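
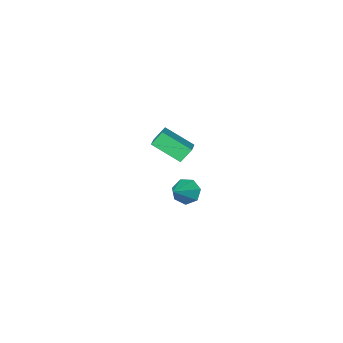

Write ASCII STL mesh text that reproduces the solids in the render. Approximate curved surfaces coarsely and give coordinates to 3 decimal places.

solid 
facet normal -0.635 -0.690 -0.347
outer loop
vertex -1.557 -3.34 -3.839
vertex -2.089 -3.196 -3.152
vertex -2.356 -2.169 -4.703
endloop
endfacet
facet normal 0.604 -0.163 -0.780
outer loop
vertex -1.671 -1.424 -4.328
vertex -1.557 -3.34 -3.839
vertex -2.356 -2.169 -4.703
endloop
endfacet
facet normal -0.635 -0.690 -0.348
outer loop
vertex -2.356 -2.169 -4.703
vertex -2.089 -3.196 -3.152
vertex -2.888 -2.025 -4.017
endloop
endfacet
facet normal -0.481 0.705 -0.521
outer loop
vertex -2.888 -2.025 -4.017
vertex -1.671 -1.424 -4.328
vertex -2.356 -2.169 -4.703
endloop
endfacet
facet normal 0.482 -0.705 0.521
outer loop
vertex -1.557 -3.34 -3.839
vertex -1.404 -2.451 -2.777
vertex -2.089 -3.196 -3.152
endloop
endfacet
facet normal 0.605 -0.163 -0.779
outer loop
vertex -0.872 -2.595 -3.463
vertex -1.557 -3.34 -3.839
vertex -1.671 -1.424 -4.328
endloop
endfacet
facet normal 0.481 -0.705 0.521
outer loop
vertex -0.872 -2.595 -3.463
vertex -1.404 -2.451 -2.777
vertex -1.557 -3.34 -3.839
endloop
endfacet
facet normal -0.605 0.163 0.780
outer loop
vertex -2.089 -3.196 -3.152
vertex -1.404 -2.451 -2.777
vertex -2.888 -2.025 -4.017
endloop
endfacet
facet normal -0.481 0.705 -0.521
outer loop
vertex -2.203 -1.28 -3.641
vertex -1.671 -1.424 -4.328
vertex -2.888 -2.025 -4.017
endloop
endfacet
facet normal -0.605 0.163 0.780
outer loop
vertex -2.888 -2.025 -4.017
vertex -1.404 -2.451 -2.777
vertex -2.203 -1.28 -3.641
endloop
endfacet
facet normal 0.635 0.690 0.347
outer loop
vertex -2.203 -1.28 -3.641
vertex -0.872 -2.595 -3.463
vertex -1.671 -1.424 -4.328
endloop
endfacet
facet normal 0.635 0.690 0.348
outer loop
vertex -1.404 -2.451 -2.777
vertex -0.872 -2.595 -3.463
vertex -2.203 -1.28 -3.641
endloop
endfacet
facet normal -0.759 -0.355 -0.545
outer loop
vertex 1.788 3.672 -2.511
vertex 1.536 3.374 -1.966
vertex 1.415 3.99 -2.199
endloop
endfacet
facet normal 0.402 0.837 -0.372
outer loop
vertex 1.788 3.672 -2.511
vertex 1.415 3.99 -2.199
vertex 2.584 3.866 -1.214
endloop
endfacet
facet normal -0.759 -0.355 -0.545
outer loop
vertex 1.415 3.99 -2.199
vertex 1.536 3.374 -1.966
vertex 1.133 3.845 -1.712
endloop
endfacet
facet normal -0.094 0.968 0.234
outer loop
vertex 1.415 3.99 -2.199
vertex 1.133 3.845 -1.712
vertex 2.584 3.866 -1.214
endloop
endfacet
facet normal -0.759 -0.356 -0.545
outer loop
vertex 1.133 3.845 -1.712
vertex 1.536 3.374 -1.966
vertex 1.155 3.345 -1.416
endloop
endfacet
facet normal -0.291 0.478 0.829
outer loop
vertex 1.133 3.845 -1.712
vertex 1.155 3.345 -1.416
vertex 2.584 3.866 -1.214
endloop
endfacet
facet normal -0.759 -0.356 -0.545
outer loop
vertex 1.155 3.345 -1.416
vertex 1.536 3.374 -1.966
vertex 1.464 2.867 -1.534
endloop
endfacet
facet normal -0.040 -0.264 0.964
outer loop
vertex 1.155 3.345 -1.416
vertex 1.464 2.867 -1.534
vertex 2.584 3.866 -1.214
endloop
endfacet
facet normal -0.759 -0.357 -0.545
outer loop
vertex 1.464 2.867 -1.534
vertex 1.536 3.374 -1.966
vertex 1.828 2.771 -1.978
endloop
endfacet
facet normal 0.471 -0.700 0.537
outer loop
vertex 1.464 2.867 -1.534
vertex 1.828 2.771 -1.978
vertex 2.584 3.866 -1.214
endloop
endfacet
facet normal -0.758 -0.356 -0.546
outer loop
vertex 1.828 2.771 -1.978
vertex 1.536 3.374 -1.966
vertex 1.972 3.129 -2.412
endloop
endfacet
facet normal 0.856 -0.501 -0.129
outer loop
vertex 1.828 2.771 -1.978
vertex 1.972 3.129 -2.412
vertex 2.584 3.866 -1.214
endloop
endfacet
facet normal -0.758 -0.356 -0.546
outer loop
vertex 1.972 3.129 -2.412
vertex 1.536 3.374 -1.966
vertex 1.788 3.672 -2.511
endloop
endfacet
facet normal 0.826 0.182 -0.534
outer loop
vertex 1.972 3.129 -2.412
vertex 1.788 3.672 -2.511
vertex 2.584 3.866 -1.214
endloop
endfacet

endsolid


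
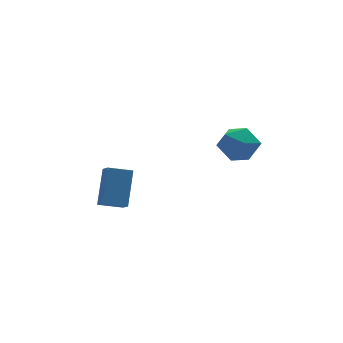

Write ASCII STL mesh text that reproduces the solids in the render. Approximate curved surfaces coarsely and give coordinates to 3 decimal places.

solid 
facet normal -0.367 -0.552 -0.749
outer loop
vertex -2.574 0.655 -0.677
vertex -3.772 0.997 -0.342
vertex -2.52 1.43 -1.275
endloop
endfacet
facet normal 0.929 -0.265 -0.259
outer loop
vertex -1.728 2.623 0.342
vertex -2.574 0.655 -0.677
vertex -2.52 1.43 -1.275
endloop
endfacet
facet normal -0.367 -0.553 -0.748
outer loop
vertex -2.52 1.43 -1.275
vertex -3.772 0.997 -0.342
vertex -3.718 1.771 -0.94
endloop
endfacet
facet normal 0.054 0.791 -0.610
outer loop
vertex -3.718 1.771 -0.94
vertex -1.728 2.623 0.342
vertex -2.52 1.43 -1.275
endloop
endfacet
facet normal -0.055 -0.790 0.610
outer loop
vertex -2.574 0.655 -0.677
vertex -2.98 2.19 1.275
vertex -3.772 0.997 -0.342
endloop
endfacet
facet normal 0.929 -0.265 -0.259
outer loop
vertex -1.782 1.849 0.94
vertex -2.574 0.655 -0.677
vertex -1.728 2.623 0.342
endloop
endfacet
facet normal -0.054 -0.790 0.610
outer loop
vertex -1.782 1.849 0.94
vertex -2.98 2.19 1.275
vertex -2.574 0.655 -0.677
endloop
endfacet
facet normal -0.929 0.265 0.259
outer loop
vertex -3.772 0.997 -0.342
vertex -2.98 2.19 1.275
vertex -3.718 1.771 -0.94
endloop
endfacet
facet normal 0.055 0.790 -0.610
outer loop
vertex -2.926 2.965 0.677
vertex -1.728 2.623 0.342
vertex -3.718 1.771 -0.94
endloop
endfacet
facet normal -0.929 0.265 0.259
outer loop
vertex -3.718 1.771 -0.94
vertex -2.98 2.19 1.275
vertex -2.926 2.965 0.677
endloop
endfacet
facet normal 0.367 0.553 0.748
outer loop
vertex -2.926 2.965 0.677
vertex -1.782 1.849 0.94
vertex -1.728 2.623 0.342
endloop
endfacet
facet normal 0.367 0.552 0.749
outer loop
vertex -2.98 2.19 1.275
vertex -1.782 1.849 0.94
vertex -2.926 2.965 0.677
endloop
endfacet
facet normal -0.153 -0.299 0.942
outer loop
vertex 2.712 1.01 2.829
vertex 3.323 0.026 2.616
vertex 3.876 0.988 3.011
endloop
endfacet
facet normal -0.133 0.414 0.900
outer loop
vertex 2.712 1.01 2.829
vertex 3.876 0.988 3.011
vertex 3.377 1.927 2.505
endloop
endfacet
facet normal -0.642 0.623 0.447
outer loop
vertex 2.712 1.01 2.829
vertex 3.377 1.927 2.505
vertex 2.515 1.546 1.799
endloop
endfacet
facet normal -0.977 0.039 0.207
outer loop
vertex 2.712 1.01 2.829
vertex 2.515 1.546 1.799
vertex 2.482 0.37 1.867
endloop
endfacet
facet normal -0.674 -0.530 0.514
outer loop
vertex 2.712 1.01 2.829
vertex 2.482 0.37 1.867
vertex 3.323 0.026 2.616
endloop
endfacet
facet normal 0.498 0.601 0.625
outer loop
vertex 3.377 1.927 2.505
vertex 3.876 0.988 3.011
vertex 4.398 1.51 2.093
endloop
endfacet
facet normal 0.465 -0.552 0.692
outer loop
vertex 3.876 0.988 3.011
vertex 3.323 0.026 2.616
vertex 4.365 0.334 2.161
endloop
endfacet
facet normal -0.378 -0.926 -0.000
outer loop
vertex 3.323 0.026 2.616
vertex 2.482 0.37 1.867
vertex 3.503 -0.047 1.455
endloop
endfacet
facet normal -0.868 -0.004 -0.496
outer loop
vertex 2.482 0.37 1.867
vertex 2.515 1.546 1.799
vertex 3.004 0.892 0.949
endloop
endfacet
facet normal -0.325 0.939 -0.110
outer loop
vertex 2.515 1.546 1.799
vertex 3.377 1.927 2.505
vertex 3.557 1.854 1.344
endloop
endfacet
facet normal 0.977 -0.039 -0.207
outer loop
vertex 4.168 0.87 1.131
vertex 4.398 1.51 2.093
vertex 4.365 0.334 2.161
endloop
endfacet
facet normal 0.642 -0.623 -0.447
outer loop
vertex 4.168 0.87 1.131
vertex 4.365 0.334 2.161
vertex 3.503 -0.047 1.455
endloop
endfacet
facet normal 0.133 -0.414 -0.900
outer loop
vertex 4.168 0.87 1.131
vertex 3.503 -0.047 1.455
vertex 3.004 0.892 0.949
endloop
endfacet
facet normal 0.153 0.299 -0.942
outer loop
vertex 4.168 0.87 1.131
vertex 3.004 0.892 0.949
vertex 3.557 1.854 1.344
endloop
endfacet
facet normal 0.674 0.530 -0.514
outer loop
vertex 4.168 0.87 1.131
vertex 3.557 1.854 1.344
vertex 4.398 1.51 2.093
endloop
endfacet
facet normal 0.868 0.004 0.496
outer loop
vertex 4.365 0.334 2.161
vertex 4.398 1.51 2.093
vertex 3.876 0.988 3.011
endloop
endfacet
facet normal 0.325 -0.939 0.110
outer loop
vertex 3.503 -0.047 1.455
vertex 4.365 0.334 2.161
vertex 3.323 0.026 2.616
endloop
endfacet
facet normal -0.498 -0.601 -0.625
outer loop
vertex 3.004 0.892 0.949
vertex 3.503 -0.047 1.455
vertex 2.482 0.37 1.867
endloop
endfacet
facet normal -0.465 0.552 -0.692
outer loop
vertex 3.557 1.854 1.344
vertex 3.004 0.892 0.949
vertex 2.515 1.546 1.799
endloop
endfacet
facet normal 0.378 0.926 0.000
outer loop
vertex 4.398 1.51 2.093
vertex 3.557 1.854 1.344
vertex 3.377 1.927 2.505
endloop
endfacet

endsolid


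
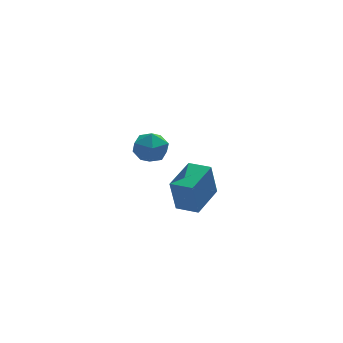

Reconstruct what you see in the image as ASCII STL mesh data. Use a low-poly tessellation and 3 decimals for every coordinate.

solid 
facet normal -0.717 0.691 -0.092
outer loop
vertex -2.906 -3.415 2.701
vertex -1.464 -1.872 3.049
vertex -2.537 -3.302 0.668
endloop
endfacet
facet normal -0.674 -0.721 -0.162
outer loop
vertex -1.576 -4.228 0.791
vertex -2.906 -3.415 2.701
vertex -2.537 -3.302 0.668
endloop
endfacet
facet normal -0.717 0.691 -0.092
outer loop
vertex -2.537 -3.302 0.668
vertex -1.464 -1.872 3.049
vertex -1.095 -1.759 1.016
endloop
endfacet
facet normal 0.178 0.055 -0.982
outer loop
vertex -1.095 -1.759 1.016
vertex -1.576 -4.228 0.791
vertex -2.537 -3.302 0.668
endloop
endfacet
facet normal -0.178 -0.055 0.982
outer loop
vertex -2.906 -3.415 2.701
vertex -0.503 -2.798 3.172
vertex -1.464 -1.872 3.049
endloop
endfacet
facet normal -0.674 -0.721 -0.162
outer loop
vertex -1.945 -4.341 2.824
vertex -2.906 -3.415 2.701
vertex -1.576 -4.228 0.791
endloop
endfacet
facet normal -0.178 -0.055 0.982
outer loop
vertex -1.945 -4.341 2.824
vertex -0.503 -2.798 3.172
vertex -2.906 -3.415 2.701
endloop
endfacet
facet normal 0.674 0.721 0.162
outer loop
vertex -1.464 -1.872 3.049
vertex -0.503 -2.798 3.172
vertex -1.095 -1.759 1.016
endloop
endfacet
facet normal 0.178 0.055 -0.982
outer loop
vertex -0.134 -2.685 1.139
vertex -1.576 -4.228 0.791
vertex -1.095 -1.759 1.016
endloop
endfacet
facet normal 0.674 0.721 0.162
outer loop
vertex -1.095 -1.759 1.016
vertex -0.503 -2.798 3.172
vertex -0.134 -2.685 1.139
endloop
endfacet
facet normal 0.717 -0.691 0.092
outer loop
vertex -0.134 -2.685 1.139
vertex -1.945 -4.341 2.824
vertex -1.576 -4.228 0.791
endloop
endfacet
facet normal 0.717 -0.691 0.092
outer loop
vertex -0.503 -2.798 3.172
vertex -1.945 -4.341 2.824
vertex -0.134 -2.685 1.139
endloop
endfacet
facet normal -0.984 -0.138 -0.112
outer loop
vertex -3.026 4.155 0.364
vertex -2.867 2.988 0.401
vertex -3.064 3.587 1.395
endloop
endfacet
facet normal -0.851 0.473 0.229
outer loop
vertex -3.026 4.155 0.364
vertex -3.064 3.587 1.395
vertex -2.51 4.623 1.313
endloop
endfacet
facet normal -0.440 0.877 -0.193
outer loop
vertex -3.026 4.155 0.364
vertex -2.51 4.623 1.313
vertex -1.969 4.664 0.268
endloop
endfacet
facet normal -0.320 0.514 -0.796
outer loop
vertex -3.026 4.155 0.364
vertex -1.969 4.664 0.268
vertex -2.19 3.654 -0.296
endloop
endfacet
facet normal -0.657 -0.113 -0.746
outer loop
vertex -3.026 4.155 0.364
vertex -2.19 3.654 -0.296
vertex -2.867 2.988 0.401
endloop
endfacet
facet normal -0.477 0.320 0.818
outer loop
vertex -2.51 4.623 1.313
vertex -3.064 3.587 1.395
vertex -2.03 3.746 1.936
endloop
endfacet
facet normal -0.693 -0.670 0.266
outer loop
vertex -3.064 3.587 1.395
vertex -2.867 2.988 0.401
vertex -2.251 2.736 1.372
endloop
endfacet
facet normal -0.163 -0.629 -0.760
outer loop
vertex -2.867 2.988 0.401
vertex -2.19 3.654 -0.296
vertex -1.71 2.777 0.327
endloop
endfacet
facet normal 0.380 0.386 -0.840
outer loop
vertex -2.19 3.654 -0.296
vertex -1.969 4.664 0.268
vertex -1.156 3.813 0.245
endloop
endfacet
facet normal 0.186 0.973 0.135
outer loop
vertex -1.969 4.664 0.268
vertex -2.51 4.623 1.313
vertex -1.353 4.412 1.239
endloop
endfacet
facet normal 0.320 -0.514 0.796
outer loop
vertex -1.194 3.245 1.276
vertex -2.03 3.746 1.936
vertex -2.251 2.736 1.372
endloop
endfacet
facet normal 0.440 -0.877 0.193
outer loop
vertex -1.194 3.245 1.276
vertex -2.251 2.736 1.372
vertex -1.71 2.777 0.327
endloop
endfacet
facet normal 0.851 -0.473 -0.229
outer loop
vertex -1.194 3.245 1.276
vertex -1.71 2.777 0.327
vertex -1.156 3.813 0.245
endloop
endfacet
facet normal 0.984 0.138 0.112
outer loop
vertex -1.194 3.245 1.276
vertex -1.156 3.813 0.245
vertex -1.353 4.412 1.239
endloop
endfacet
facet normal 0.657 0.113 0.746
outer loop
vertex -1.194 3.245 1.276
vertex -1.353 4.412 1.239
vertex -2.03 3.746 1.936
endloop
endfacet
facet normal -0.380 -0.386 0.840
outer loop
vertex -2.251 2.736 1.372
vertex -2.03 3.746 1.936
vertex -3.064 3.587 1.395
endloop
endfacet
facet normal -0.186 -0.973 -0.135
outer loop
vertex -1.71 2.777 0.327
vertex -2.251 2.736 1.372
vertex -2.867 2.988 0.401
endloop
endfacet
facet normal 0.477 -0.320 -0.818
outer loop
vertex -1.156 3.813 0.245
vertex -1.71 2.777 0.327
vertex -2.19 3.654 -0.296
endloop
endfacet
facet normal 0.693 0.670 -0.266
outer loop
vertex -1.353 4.412 1.239
vertex -1.156 3.813 0.245
vertex -1.969 4.664 0.268
endloop
endfacet
facet normal 0.163 0.629 0.760
outer loop
vertex -2.03 3.746 1.936
vertex -1.353 4.412 1.239
vertex -2.51 4.623 1.313
endloop
endfacet

endsolid


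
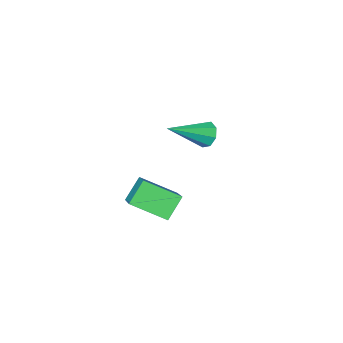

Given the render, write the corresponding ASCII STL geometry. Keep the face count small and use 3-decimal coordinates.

solid 
facet normal -0.676 -0.208 0.707
outer loop
vertex 1.997 -0.162 3.032
vertex 2.765 1.389 4.222
vertex 0.903 0.935 2.308
endloop
endfacet
facet normal -0.365 -0.738 -0.567
outer loop
vertex 1.735 1.191 1.438
vertex 1.997 -0.162 3.032
vertex 0.903 0.935 2.308
endloop
endfacet
facet normal -0.676 -0.208 0.707
outer loop
vertex 0.903 0.935 2.308
vertex 2.765 1.389 4.222
vertex 1.671 2.486 3.498
endloop
endfacet
facet normal -0.640 0.641 -0.423
outer loop
vertex 1.671 2.486 3.498
vertex 1.735 1.191 1.438
vertex 0.903 0.935 2.308
endloop
endfacet
facet normal 0.640 -0.641 0.423
outer loop
vertex 1.997 -0.162 3.032
vertex 3.597 1.645 3.352
vertex 2.765 1.389 4.222
endloop
endfacet
facet normal -0.365 -0.738 -0.567
outer loop
vertex 2.829 0.094 2.162
vertex 1.997 -0.162 3.032
vertex 1.735 1.191 1.438
endloop
endfacet
facet normal 0.640 -0.641 0.423
outer loop
vertex 2.829 0.094 2.162
vertex 3.597 1.645 3.352
vertex 1.997 -0.162 3.032
endloop
endfacet
facet normal 0.365 0.738 0.567
outer loop
vertex 2.765 1.389 4.222
vertex 3.597 1.645 3.352
vertex 1.671 2.486 3.498
endloop
endfacet
facet normal -0.640 0.641 -0.423
outer loop
vertex 2.503 2.742 2.628
vertex 1.735 1.191 1.438
vertex 1.671 2.486 3.498
endloop
endfacet
facet normal 0.365 0.738 0.567
outer loop
vertex 1.671 2.486 3.498
vertex 3.597 1.645 3.352
vertex 2.503 2.742 2.628
endloop
endfacet
facet normal 0.676 0.208 -0.707
outer loop
vertex 2.503 2.742 2.628
vertex 2.829 0.094 2.162
vertex 1.735 1.191 1.438
endloop
endfacet
facet normal 0.676 0.208 -0.707
outer loop
vertex 3.597 1.645 3.352
vertex 2.829 0.094 2.162
vertex 2.503 2.742 2.628
endloop
endfacet
facet normal -0.873 0.117 -0.473
outer loop
vertex -2.618 -2.892 1.528
vertex -2.87 -2.556 2.076
vertex -2.534 -2.371 1.502
endloop
endfacet
facet normal 0.692 -0.147 -0.707
outer loop
vertex -2.618 -2.892 1.528
vertex -2.534 -2.371 1.502
vertex -1.01 -2.804 3.084
endloop
endfacet
facet normal -0.873 0.116 -0.474
outer loop
vertex -2.534 -2.371 1.502
vertex -2.87 -2.556 2.076
vertex -2.647 -1.959 1.811
endloop
endfacet
facet normal 0.670 0.554 -0.494
outer loop
vertex -2.534 -2.371 1.502
vertex -2.647 -1.959 1.811
vertex -1.01 -2.804 3.084
endloop
endfacet
facet normal -0.874 0.117 -0.472
outer loop
vertex -2.647 -1.959 1.811
vertex -2.87 -2.556 2.076
vertex -2.89 -1.896 2.276
endloop
endfacet
facet normal 0.403 0.911 0.087
outer loop
vertex -2.647 -1.959 1.811
vertex -2.89 -1.896 2.276
vertex -1.01 -2.804 3.084
endloop
endfacet
facet normal -0.873 0.117 -0.474
outer loop
vertex -2.89 -1.896 2.276
vertex -2.87 -2.556 2.076
vertex -3.122 -2.219 2.623
endloop
endfacet
facet normal 0.046 0.716 0.697
outer loop
vertex -2.89 -1.896 2.276
vertex -3.122 -2.219 2.623
vertex -1.01 -2.804 3.084
endloop
endfacet
facet normal -0.873 0.116 -0.474
outer loop
vertex -3.122 -2.219 2.623
vertex -2.87 -2.556 2.076
vertex -3.206 -2.74 2.65
endloop
endfacet
facet normal -0.191 0.081 0.978
outer loop
vertex -3.122 -2.219 2.623
vertex -3.206 -2.74 2.65
vertex -1.01 -2.804 3.084
endloop
endfacet
facet normal -0.873 0.117 -0.474
outer loop
vertex -3.206 -2.74 2.65
vertex -2.87 -2.556 2.076
vertex -3.093 -3.153 2.34
endloop
endfacet
facet normal -0.169 -0.621 0.765
outer loop
vertex -3.206 -2.74 2.65
vertex -3.093 -3.153 2.34
vertex -1.01 -2.804 3.084
endloop
endfacet
facet normal -0.873 0.116 -0.475
outer loop
vertex -3.093 -3.153 2.34
vertex -2.87 -2.556 2.076
vertex -2.849 -3.216 1.876
endloop
endfacet
facet normal 0.098 -0.978 0.184
outer loop
vertex -3.093 -3.153 2.34
vertex -2.849 -3.216 1.876
vertex -1.01 -2.804 3.084
endloop
endfacet
facet normal -0.874 0.115 -0.473
outer loop
vertex -2.849 -3.216 1.876
vertex -2.87 -2.556 2.076
vertex -2.618 -2.892 1.528
endloop
endfacet
facet normal 0.455 -0.782 -0.426
outer loop
vertex -2.849 -3.216 1.876
vertex -2.618 -2.892 1.528
vertex -1.01 -2.804 3.084
endloop
endfacet

endsolid


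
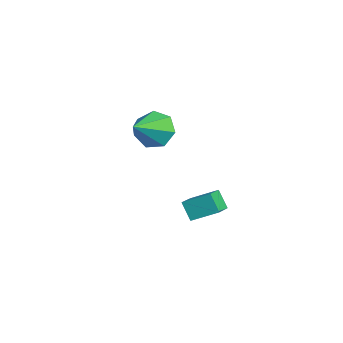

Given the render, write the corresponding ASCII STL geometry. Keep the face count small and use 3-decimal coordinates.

solid 
facet normal -0.553 -0.211 0.806
outer loop
vertex 1.101 2.517 -2.634
vertex 1.555 3.573 -2.047
vertex 0.164 3.181 -3.103
endloop
endfacet
facet normal -0.352 -0.818 -0.455
outer loop
vertex 0.705 3.387 -3.893
vertex 1.101 2.517 -2.634
vertex 0.164 3.181 -3.103
endloop
endfacet
facet normal -0.553 -0.211 0.806
outer loop
vertex 0.164 3.181 -3.103
vertex 1.555 3.573 -2.047
vertex 0.618 4.236 -2.516
endloop
endfacet
facet normal -0.755 0.535 -0.378
outer loop
vertex 0.618 4.236 -2.516
vertex 0.705 3.387 -3.893
vertex 0.164 3.181 -3.103
endloop
endfacet
facet normal 0.756 -0.535 0.378
outer loop
vertex 1.101 2.517 -2.634
vertex 2.096 3.779 -2.837
vertex 1.555 3.573 -2.047
endloop
endfacet
facet normal -0.351 -0.818 -0.455
outer loop
vertex 1.642 2.724 -3.424
vertex 1.101 2.517 -2.634
vertex 0.705 3.387 -3.893
endloop
endfacet
facet normal 0.756 -0.535 0.377
outer loop
vertex 1.642 2.724 -3.424
vertex 2.096 3.779 -2.837
vertex 1.101 2.517 -2.634
endloop
endfacet
facet normal 0.352 0.818 0.454
outer loop
vertex 1.555 3.573 -2.047
vertex 2.096 3.779 -2.837
vertex 0.618 4.236 -2.516
endloop
endfacet
facet normal -0.756 0.535 -0.378
outer loop
vertex 1.159 4.443 -3.306
vertex 0.705 3.387 -3.893
vertex 0.618 4.236 -2.516
endloop
endfacet
facet normal 0.352 0.818 0.455
outer loop
vertex 0.618 4.236 -2.516
vertex 2.096 3.779 -2.837
vertex 1.159 4.443 -3.306
endloop
endfacet
facet normal 0.553 0.211 -0.806
outer loop
vertex 1.159 4.443 -3.306
vertex 1.642 2.724 -3.424
vertex 0.705 3.387 -3.893
endloop
endfacet
facet normal 0.553 0.211 -0.806
outer loop
vertex 2.096 3.779 -2.837
vertex 1.642 2.724 -3.424
vertex 1.159 4.443 -3.306
endloop
endfacet
facet normal -0.566 0.643 -0.515
outer loop
vertex -3.734 2.428 -2.181
vertex -3.999 2.884 -1.32
vertex -3.217 3.088 -1.925
endloop
endfacet
facet normal 0.762 -0.399 -0.511
outer loop
vertex -3.734 2.428 -2.181
vertex -3.217 3.088 -1.925
vertex -2.901 1.636 -0.32
endloop
endfacet
facet normal -0.566 0.643 -0.515
outer loop
vertex -3.217 3.088 -1.925
vertex -3.999 2.884 -1.32
vertex -3.289 3.594 -1.214
endloop
endfacet
facet normal 0.983 0.181 -0.029
outer loop
vertex -3.217 3.088 -1.925
vertex -3.289 3.594 -1.214
vertex -2.901 1.636 -0.32
endloop
endfacet
facet normal -0.566 0.643 -0.515
outer loop
vertex -3.289 3.594 -1.214
vertex -3.999 2.884 -1.32
vertex -3.896 3.566 -0.582
endloop
endfacet
facet normal 0.645 0.419 0.638
outer loop
vertex -3.289 3.594 -1.214
vertex -3.896 3.566 -0.582
vertex -2.901 1.636 -0.32
endloop
endfacet
facet normal -0.566 0.643 -0.515
outer loop
vertex -3.896 3.566 -0.582
vertex -3.999 2.884 -1.32
vertex -4.581 3.024 -0.506
endloop
endfacet
facet normal 0.002 0.136 0.991
outer loop
vertex -3.896 3.566 -0.582
vertex -4.581 3.024 -0.506
vertex -2.901 1.636 -0.32
endloop
endfacet
facet normal -0.566 0.644 -0.515
outer loop
vertex -4.581 3.024 -0.506
vertex -3.999 2.884 -1.32
vertex -4.828 2.377 -1.043
endloop
endfacet
facet normal -0.461 -0.456 0.761
outer loop
vertex -4.581 3.024 -0.506
vertex -4.828 2.377 -1.043
vertex -2.901 1.636 -0.32
endloop
endfacet
facet normal -0.566 0.643 -0.516
outer loop
vertex -4.828 2.377 -1.043
vertex -3.999 2.884 -1.32
vertex -4.451 2.111 -1.788
endloop
endfacet
facet normal -0.396 -0.910 0.124
outer loop
vertex -4.828 2.377 -1.043
vertex -4.451 2.111 -1.788
vertex -2.901 1.636 -0.32
endloop
endfacet
facet normal -0.567 0.643 -0.515
outer loop
vertex -4.451 2.111 -1.788
vertex -3.999 2.884 -1.32
vertex -3.734 2.428 -2.181
endloop
endfacet
facet normal 0.148 -0.884 -0.443
outer loop
vertex -4.451 2.111 -1.788
vertex -3.734 2.428 -2.181
vertex -2.901 1.636 -0.32
endloop
endfacet

endsolid


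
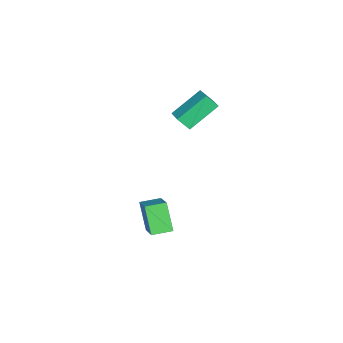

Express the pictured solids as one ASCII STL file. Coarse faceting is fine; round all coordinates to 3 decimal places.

solid 
facet normal -0.777 -0.287 -0.561
outer loop
vertex -0.879 -3.413 -1.712
vertex -1.302 -2.434 -1.627
vertex -0.065 -2.943 -3.08
endloop
endfacet
facet normal 0.395 -0.915 -0.079
outer loop
vertex 1.442 -2.386 -1.993
vertex -0.879 -3.413 -1.712
vertex -0.065 -2.943 -3.08
endloop
endfacet
facet normal -0.777 -0.287 -0.561
outer loop
vertex -0.065 -2.943 -3.08
vertex -1.302 -2.434 -1.627
vertex -0.488 -1.964 -2.995
endloop
endfacet
facet normal 0.490 0.283 -0.824
outer loop
vertex -0.488 -1.964 -2.995
vertex 1.442 -2.386 -1.993
vertex -0.065 -2.943 -3.08
endloop
endfacet
facet normal -0.490 -0.283 0.824
outer loop
vertex -0.879 -3.413 -1.712
vertex 0.205 -1.877 -0.54
vertex -1.302 -2.434 -1.627
endloop
endfacet
facet normal 0.395 -0.915 -0.079
outer loop
vertex 0.628 -2.856 -0.625
vertex -0.879 -3.413 -1.712
vertex 1.442 -2.386 -1.993
endloop
endfacet
facet normal -0.490 -0.283 0.824
outer loop
vertex 0.628 -2.856 -0.625
vertex 0.205 -1.877 -0.54
vertex -0.879 -3.413 -1.712
endloop
endfacet
facet normal -0.395 0.915 0.079
outer loop
vertex -1.302 -2.434 -1.627
vertex 0.205 -1.877 -0.54
vertex -0.488 -1.964 -2.995
endloop
endfacet
facet normal 0.490 0.283 -0.824
outer loop
vertex 1.019 -1.407 -1.908
vertex 1.442 -2.386 -1.993
vertex -0.488 -1.964 -2.995
endloop
endfacet
facet normal -0.395 0.915 0.079
outer loop
vertex -0.488 -1.964 -2.995
vertex 0.205 -1.877 -0.54
vertex 1.019 -1.407 -1.908
endloop
endfacet
facet normal 0.777 0.287 0.561
outer loop
vertex 1.019 -1.407 -1.908
vertex 0.628 -2.856 -0.625
vertex 1.442 -2.386 -1.993
endloop
endfacet
facet normal 0.777 0.287 0.561
outer loop
vertex 0.205 -1.877 -0.54
vertex 0.628 -2.856 -0.625
vertex 1.019 -1.407 -1.908
endloop
endfacet
facet normal -0.855 -0.428 -0.293
outer loop
vertex -3.901 -0.961 4.667
vertex -3.959 -0.361 3.959
vertex -2.908 -2.183 3.551
endloop
endfacet
facet normal 0.062 -0.645 0.762
outer loop
vertex -2.061 -1.759 3.841
vertex -3.901 -0.961 4.667
vertex -2.908 -2.183 3.551
endloop
endfacet
facet normal -0.855 -0.428 -0.293
outer loop
vertex -2.908 -2.183 3.551
vertex -3.959 -0.361 3.959
vertex -2.966 -1.582 2.843
endloop
endfacet
facet normal 0.515 -0.632 -0.579
outer loop
vertex -2.966 -1.582 2.843
vertex -2.061 -1.759 3.841
vertex -2.908 -2.183 3.551
endloop
endfacet
facet normal -0.515 0.633 0.578
outer loop
vertex -3.901 -0.961 4.667
vertex -3.112 0.063 4.249
vertex -3.959 -0.361 3.959
endloop
endfacet
facet normal 0.062 -0.646 0.761
outer loop
vertex -3.054 -0.538 4.957
vertex -3.901 -0.961 4.667
vertex -2.061 -1.759 3.841
endloop
endfacet
facet normal -0.514 0.633 0.579
outer loop
vertex -3.054 -0.538 4.957
vertex -3.112 0.063 4.249
vertex -3.901 -0.961 4.667
endloop
endfacet
facet normal -0.062 0.645 -0.761
outer loop
vertex -3.959 -0.361 3.959
vertex -3.112 0.063 4.249
vertex -2.966 -1.582 2.843
endloop
endfacet
facet normal 0.514 -0.633 -0.579
outer loop
vertex -2.119 -1.159 3.133
vertex -2.061 -1.759 3.841
vertex -2.966 -1.582 2.843
endloop
endfacet
facet normal -0.062 0.645 -0.761
outer loop
vertex -2.966 -1.582 2.843
vertex -3.112 0.063 4.249
vertex -2.119 -1.159 3.133
endloop
endfacet
facet normal 0.855 0.428 0.293
outer loop
vertex -2.119 -1.159 3.133
vertex -3.054 -0.538 4.957
vertex -2.061 -1.759 3.841
endloop
endfacet
facet normal 0.855 0.428 0.293
outer loop
vertex -3.112 0.063 4.249
vertex -3.054 -0.538 4.957
vertex -2.119 -1.159 3.133
endloop
endfacet

endsolid


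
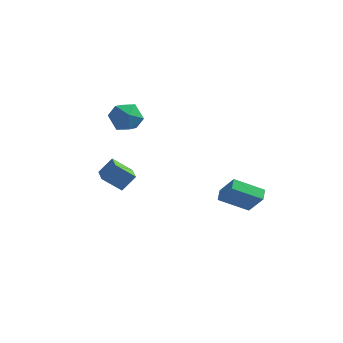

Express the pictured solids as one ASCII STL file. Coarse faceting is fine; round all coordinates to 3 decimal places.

solid 
facet normal -0.521 0.837 -0.166
outer loop
vertex -3.766 -3.229 -2.072
vertex -3.162 -2.667 -1.133
vertex -2.725 -2.769 -3.018
endloop
endfacet
facet normal -0.483 -0.450 -0.751
outer loop
vertex -1.938 -4.033 -2.767
vertex -3.766 -3.229 -2.072
vertex -2.725 -2.769 -3.018
endloop
endfacet
facet normal -0.521 0.837 -0.166
outer loop
vertex -2.725 -2.769 -3.018
vertex -3.162 -2.667 -1.133
vertex -2.121 -2.207 -2.079
endloop
endfacet
facet normal 0.704 0.311 -0.639
outer loop
vertex -2.121 -2.207 -2.079
vertex -1.938 -4.033 -2.767
vertex -2.725 -2.769 -3.018
endloop
endfacet
facet normal -0.704 -0.311 0.639
outer loop
vertex -3.766 -3.229 -2.072
vertex -2.375 -3.931 -0.882
vertex -3.162 -2.667 -1.133
endloop
endfacet
facet normal -0.483 -0.450 -0.751
outer loop
vertex -2.979 -4.493 -1.821
vertex -3.766 -3.229 -2.072
vertex -1.938 -4.033 -2.767
endloop
endfacet
facet normal -0.704 -0.311 0.639
outer loop
vertex -2.979 -4.493 -1.821
vertex -2.375 -3.931 -0.882
vertex -3.766 -3.229 -2.072
endloop
endfacet
facet normal 0.483 0.450 0.751
outer loop
vertex -3.162 -2.667 -1.133
vertex -2.375 -3.931 -0.882
vertex -2.121 -2.207 -2.079
endloop
endfacet
facet normal 0.704 0.311 -0.639
outer loop
vertex -1.334 -3.471 -1.828
vertex -1.938 -4.033 -2.767
vertex -2.121 -2.207 -2.079
endloop
endfacet
facet normal 0.483 0.450 0.751
outer loop
vertex -2.121 -2.207 -2.079
vertex -2.375 -3.931 -0.882
vertex -1.334 -3.471 -1.828
endloop
endfacet
facet normal 0.521 -0.837 0.166
outer loop
vertex -1.334 -3.471 -1.828
vertex -2.979 -4.493 -1.821
vertex -1.938 -4.033 -2.767
endloop
endfacet
facet normal 0.521 -0.837 0.166
outer loop
vertex -2.375 -3.931 -0.882
vertex -2.979 -4.493 -1.821
vertex -1.334 -3.471 -1.828
endloop
endfacet
facet normal -0.583 0.212 -0.784
outer loop
vertex 2.418 -0.158 -3.817
vertex 4.007 0.665 -4.777
vertex 2.601 -0.905 -4.155
endloop
endfacet
facet normal -0.782 -0.406 0.473
outer loop
vertex 3.593 -1.265 -2.823
vertex 2.418 -0.158 -3.817
vertex 2.601 -0.905 -4.155
endloop
endfacet
facet normal -0.584 0.212 -0.784
outer loop
vertex 2.601 -0.905 -4.155
vertex 4.007 0.665 -4.777
vertex 4.189 -0.082 -5.115
endloop
endfacet
facet normal 0.218 -0.889 -0.402
outer loop
vertex 4.189 -0.082 -5.115
vertex 3.593 -1.265 -2.823
vertex 2.601 -0.905 -4.155
endloop
endfacet
facet normal -0.218 0.889 0.402
outer loop
vertex 2.418 -0.158 -3.817
vertex 4.999 0.305 -3.445
vertex 4.007 0.665 -4.777
endloop
endfacet
facet normal -0.782 -0.405 0.474
outer loop
vertex 3.411 -0.518 -2.485
vertex 2.418 -0.158 -3.817
vertex 3.593 -1.265 -2.823
endloop
endfacet
facet normal -0.218 0.889 0.402
outer loop
vertex 3.411 -0.518 -2.485
vertex 4.999 0.305 -3.445
vertex 2.418 -0.158 -3.817
endloop
endfacet
facet normal 0.782 0.405 -0.473
outer loop
vertex 4.007 0.665 -4.777
vertex 4.999 0.305 -3.445
vertex 4.189 -0.082 -5.115
endloop
endfacet
facet normal 0.217 -0.889 -0.402
outer loop
vertex 5.182 -0.442 -3.783
vertex 3.593 -1.265 -2.823
vertex 4.189 -0.082 -5.115
endloop
endfacet
facet normal 0.782 0.406 -0.473
outer loop
vertex 4.189 -0.082 -5.115
vertex 4.999 0.305 -3.445
vertex 5.182 -0.442 -3.783
endloop
endfacet
facet normal 0.584 -0.212 0.784
outer loop
vertex 5.182 -0.442 -3.783
vertex 3.411 -0.518 -2.485
vertex 3.593 -1.265 -2.823
endloop
endfacet
facet normal 0.584 -0.212 0.784
outer loop
vertex 4.999 0.305 -3.445
vertex 3.411 -0.518 -2.485
vertex 5.182 -0.442 -3.783
endloop
endfacet
facet normal -0.830 0.156 0.536
outer loop
vertex -3.747 0.062 1.856
vertex -4.277 -0.793 1.283
vertex -3.693 -1.023 2.255
endloop
endfacet
facet normal -0.248 0.323 0.913
outer loop
vertex -3.747 0.062 1.856
vertex -3.693 -1.023 2.255
vertex -2.751 -0.351 2.273
endloop
endfacet
facet normal 0.110 0.825 0.554
outer loop
vertex -3.747 0.062 1.856
vertex -2.751 -0.351 2.273
vertex -2.753 0.294 1.313
endloop
endfacet
facet normal -0.251 0.967 -0.045
outer loop
vertex -3.747 0.062 1.856
vertex -2.753 0.294 1.313
vertex -3.696 0.021 0.702
endloop
endfacet
facet normal -0.831 0.553 -0.056
outer loop
vertex -3.747 0.062 1.856
vertex -3.696 0.021 0.702
vertex -4.277 -0.793 1.283
endloop
endfacet
facet normal 0.165 -0.257 0.952
outer loop
vertex -2.751 -0.351 2.273
vertex -3.693 -1.023 2.255
vertex -2.664 -1.461 1.958
endloop
endfacet
facet normal -0.777 -0.530 0.341
outer loop
vertex -3.693 -1.023 2.255
vertex -4.277 -0.793 1.283
vertex -3.607 -1.734 1.347
endloop
endfacet
facet normal -0.778 0.114 -0.618
outer loop
vertex -4.277 -0.793 1.283
vertex -3.696 0.021 0.702
vertex -3.609 -1.089 0.387
endloop
endfacet
facet normal 0.161 0.784 -0.599
outer loop
vertex -3.696 0.021 0.702
vertex -2.753 0.294 1.313
vertex -2.667 -0.417 0.405
endloop
endfacet
facet normal 0.744 0.555 0.371
outer loop
vertex -2.753 0.294 1.313
vertex -2.751 -0.351 2.273
vertex -2.083 -0.647 1.377
endloop
endfacet
facet normal 0.251 -0.967 0.045
outer loop
vertex -2.613 -1.502 0.804
vertex -2.664 -1.461 1.958
vertex -3.607 -1.734 1.347
endloop
endfacet
facet normal -0.110 -0.825 -0.554
outer loop
vertex -2.613 -1.502 0.804
vertex -3.607 -1.734 1.347
vertex -3.609 -1.089 0.387
endloop
endfacet
facet normal 0.248 -0.323 -0.913
outer loop
vertex -2.613 -1.502 0.804
vertex -3.609 -1.089 0.387
vertex -2.667 -0.417 0.405
endloop
endfacet
facet normal 0.830 -0.156 -0.536
outer loop
vertex -2.613 -1.502 0.804
vertex -2.667 -0.417 0.405
vertex -2.083 -0.647 1.377
endloop
endfacet
facet normal 0.831 -0.553 0.056
outer loop
vertex -2.613 -1.502 0.804
vertex -2.083 -0.647 1.377
vertex -2.664 -1.461 1.958
endloop
endfacet
facet normal -0.161 -0.784 0.599
outer loop
vertex -3.607 -1.734 1.347
vertex -2.664 -1.461 1.958
vertex -3.693 -1.023 2.255
endloop
endfacet
facet normal -0.744 -0.555 -0.371
outer loop
vertex -3.609 -1.089 0.387
vertex -3.607 -1.734 1.347
vertex -4.277 -0.793 1.283
endloop
endfacet
facet normal -0.165 0.257 -0.952
outer loop
vertex -2.667 -0.417 0.405
vertex -3.609 -1.089 0.387
vertex -3.696 0.021 0.702
endloop
endfacet
facet normal 0.777 0.530 -0.341
outer loop
vertex -2.083 -0.647 1.377
vertex -2.667 -0.417 0.405
vertex -2.753 0.294 1.313
endloop
endfacet
facet normal 0.778 -0.114 0.618
outer loop
vertex -2.664 -1.461 1.958
vertex -2.083 -0.647 1.377
vertex -2.751 -0.351 2.273
endloop
endfacet

endsolid


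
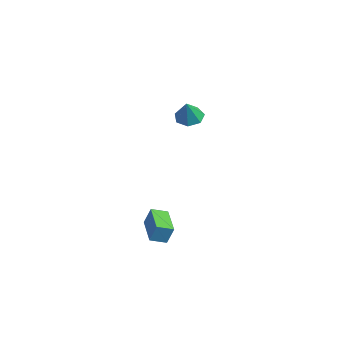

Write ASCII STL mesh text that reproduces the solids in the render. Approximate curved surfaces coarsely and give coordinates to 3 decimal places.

solid 
facet normal -0.446 0.278 -0.851
outer loop
vertex -3.545 1.791 2.837
vertex -4.205 1.446 3.07
vertex -3.972 2.181 3.188
endloop
endfacet
facet normal 0.767 0.564 0.306
outer loop
vertex -3.545 1.791 2.837
vertex -3.972 2.181 3.188
vertex -3.575 1.054 4.27
endloop
endfacet
facet normal -0.447 0.278 -0.850
outer loop
vertex -3.972 2.181 3.188
vertex -4.205 1.446 3.07
vertex -4.574 2.017 3.451
endloop
endfacet
facet normal 0.111 0.708 0.697
outer loop
vertex -3.972 2.181 3.188
vertex -4.574 2.017 3.451
vertex -3.575 1.054 4.27
endloop
endfacet
facet normal -0.447 0.278 -0.850
outer loop
vertex -4.574 2.017 3.451
vertex -4.205 1.446 3.07
vertex -4.898 1.423 3.427
endloop
endfacet
facet normal -0.478 0.226 0.849
outer loop
vertex -4.574 2.017 3.451
vertex -4.898 1.423 3.427
vertex -3.575 1.054 4.27
endloop
endfacet
facet normal -0.447 0.278 -0.850
outer loop
vertex -4.898 1.423 3.427
vertex -4.205 1.446 3.07
vertex -4.7 0.846 3.134
endloop
endfacet
facet normal -0.557 -0.520 0.647
outer loop
vertex -4.898 1.423 3.427
vertex -4.7 0.846 3.134
vertex -3.575 1.054 4.27
endloop
endfacet
facet normal -0.446 0.277 -0.851
outer loop
vertex -4.7 0.846 3.134
vertex -4.205 1.446 3.07
vertex -4.129 0.72 2.794
endloop
endfacet
facet normal -0.068 -0.967 0.244
outer loop
vertex -4.7 0.846 3.134
vertex -4.129 0.72 2.794
vertex -3.575 1.054 4.27
endloop
endfacet
facet normal -0.447 0.277 -0.851
outer loop
vertex -4.129 0.72 2.794
vertex -4.205 1.446 3.07
vertex -3.615 1.141 2.661
endloop
endfacet
facet normal 0.624 -0.780 -0.058
outer loop
vertex -4.129 0.72 2.794
vertex -3.615 1.141 2.661
vertex -3.575 1.054 4.27
endloop
endfacet
facet normal -0.446 0.278 -0.851
outer loop
vertex -3.615 1.141 2.661
vertex -4.205 1.446 3.07
vertex -3.545 1.791 2.837
endloop
endfacet
facet normal 0.995 -0.099 -0.030
outer loop
vertex -3.615 1.141 2.661
vertex -3.545 1.791 2.837
vertex -3.575 1.054 4.27
endloop
endfacet
facet normal -0.969 0.177 0.173
outer loop
vertex 1.446 -2.588 -0.113
vertex 1.548 -1.766 -0.38
vertex 1.226 -2.867 -1.059
endloop
endfacet
facet normal -0.117 -0.945 0.306
outer loop
vertex 2.912 -3.174 -1.36
vertex 1.446 -2.588 -0.113
vertex 1.226 -2.867 -1.059
endloop
endfacet
facet normal -0.969 0.176 0.173
outer loop
vertex 1.226 -2.867 -1.059
vertex 1.548 -1.766 -0.38
vertex 1.328 -2.045 -1.325
endloop
endfacet
facet normal -0.217 -0.276 -0.936
outer loop
vertex 1.328 -2.045 -1.325
vertex 2.912 -3.174 -1.36
vertex 1.226 -2.867 -1.059
endloop
endfacet
facet normal 0.218 0.277 0.936
outer loop
vertex 1.446 -2.588 -0.113
vertex 3.234 -2.073 -0.681
vertex 1.548 -1.766 -0.38
endloop
endfacet
facet normal -0.117 -0.945 0.306
outer loop
vertex 3.132 -2.895 -0.415
vertex 1.446 -2.588 -0.113
vertex 2.912 -3.174 -1.36
endloop
endfacet
facet normal 0.218 0.276 0.936
outer loop
vertex 3.132 -2.895 -0.415
vertex 3.234 -2.073 -0.681
vertex 1.446 -2.588 -0.113
endloop
endfacet
facet normal 0.117 0.945 -0.306
outer loop
vertex 1.548 -1.766 -0.38
vertex 3.234 -2.073 -0.681
vertex 1.328 -2.045 -1.325
endloop
endfacet
facet normal -0.218 -0.277 -0.936
outer loop
vertex 3.014 -2.352 -1.627
vertex 2.912 -3.174 -1.36
vertex 1.328 -2.045 -1.325
endloop
endfacet
facet normal 0.117 0.945 -0.306
outer loop
vertex 1.328 -2.045 -1.325
vertex 3.234 -2.073 -0.681
vertex 3.014 -2.352 -1.627
endloop
endfacet
facet normal 0.969 -0.177 -0.173
outer loop
vertex 3.014 -2.352 -1.627
vertex 3.132 -2.895 -0.415
vertex 2.912 -3.174 -1.36
endloop
endfacet
facet normal 0.969 -0.176 -0.173
outer loop
vertex 3.234 -2.073 -0.681
vertex 3.132 -2.895 -0.415
vertex 3.014 -2.352 -1.627
endloop
endfacet

endsolid


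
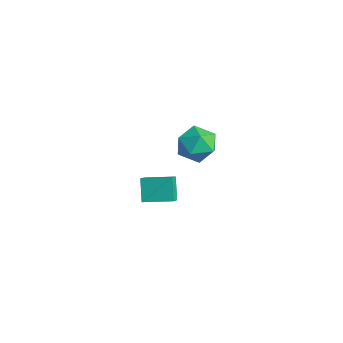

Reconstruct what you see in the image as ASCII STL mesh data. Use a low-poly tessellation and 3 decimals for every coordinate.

solid 
facet normal -0.604 -0.776 -0.182
outer loop
vertex -3.536 -0.419 -4.035
vertex -4.409 -0.025 -2.816
vertex -4.027 0.084 -4.548
endloop
endfacet
facet normal 0.562 -0.254 -0.787
outer loop
vertex -2.951 1.465 -4.224
vertex -3.536 -0.419 -4.035
vertex -4.027 0.084 -4.548
endloop
endfacet
facet normal -0.605 -0.775 -0.182
outer loop
vertex -4.027 0.084 -4.548
vertex -4.409 -0.025 -2.816
vertex -4.899 0.478 -3.329
endloop
endfacet
facet normal -0.564 0.578 -0.590
outer loop
vertex -4.899 0.478 -3.329
vertex -2.951 1.465 -4.224
vertex -4.027 0.084 -4.548
endloop
endfacet
facet normal 0.564 -0.578 0.590
outer loop
vertex -3.536 -0.419 -4.035
vertex -3.333 1.356 -2.492
vertex -4.409 -0.025 -2.816
endloop
endfacet
facet normal 0.563 -0.254 -0.787
outer loop
vertex -2.461 0.962 -3.711
vertex -3.536 -0.419 -4.035
vertex -2.951 1.465 -4.224
endloop
endfacet
facet normal 0.564 -0.578 0.590
outer loop
vertex -2.461 0.962 -3.711
vertex -3.333 1.356 -2.492
vertex -3.536 -0.419 -4.035
endloop
endfacet
facet normal -0.563 0.254 0.787
outer loop
vertex -4.409 -0.025 -2.816
vertex -3.333 1.356 -2.492
vertex -4.899 0.478 -3.329
endloop
endfacet
facet normal -0.564 0.577 -0.590
outer loop
vertex -3.824 1.859 -3.005
vertex -2.951 1.465 -4.224
vertex -4.899 0.478 -3.329
endloop
endfacet
facet normal -0.563 0.253 0.787
outer loop
vertex -4.899 0.478 -3.329
vertex -3.333 1.356 -2.492
vertex -3.824 1.859 -3.005
endloop
endfacet
facet normal 0.605 0.775 0.183
outer loop
vertex -3.824 1.859 -3.005
vertex -2.461 0.962 -3.711
vertex -2.951 1.465 -4.224
endloop
endfacet
facet normal 0.605 0.776 0.182
outer loop
vertex -3.333 1.356 -2.492
vertex -2.461 0.962 -3.711
vertex -3.824 1.859 -3.005
endloop
endfacet
facet normal -0.569 -0.822 0.014
outer loop
vertex -0.75 0.419 3.25
vertex 0.168 -0.224 2.768
vertex 0.06 -0.129 3.979
endloop
endfacet
facet normal -0.747 -0.381 0.544
outer loop
vertex -0.75 0.419 3.25
vertex 0.06 -0.129 3.979
vertex -0.327 0.998 4.236
endloop
endfacet
facet normal -0.935 0.245 0.257
outer loop
vertex -0.75 0.419 3.25
vertex -0.327 0.998 4.236
vertex -0.458 1.601 3.184
endloop
endfacet
facet normal -0.872 0.190 -0.452
outer loop
vertex -0.75 0.419 3.25
vertex -0.458 1.601 3.184
vertex -0.152 0.846 2.276
endloop
endfacet
facet normal -0.645 -0.470 -0.602
outer loop
vertex -0.75 0.419 3.25
vertex -0.152 0.846 2.276
vertex 0.168 -0.224 2.768
endloop
endfacet
facet normal -0.169 -0.274 0.947
outer loop
vertex -0.327 0.998 4.236
vertex 0.06 -0.129 3.979
vertex 0.852 0.714 4.364
endloop
endfacet
facet normal 0.121 -0.989 0.088
outer loop
vertex 0.06 -0.129 3.979
vertex 0.168 -0.224 2.768
vertex 1.158 -0.041 3.456
endloop
endfacet
facet normal -0.002 -0.418 -0.908
outer loop
vertex 0.168 -0.224 2.768
vertex -0.152 0.846 2.276
vertex 1.027 0.562 2.404
endloop
endfacet
facet normal -0.369 0.650 -0.665
outer loop
vertex -0.152 0.846 2.276
vertex -0.458 1.601 3.184
vertex 0.64 1.689 2.661
endloop
endfacet
facet normal -0.471 0.738 0.482
outer loop
vertex -0.458 1.601 3.184
vertex -0.327 0.998 4.236
vertex 0.532 1.784 3.872
endloop
endfacet
facet normal 0.872 -0.190 0.452
outer loop
vertex 1.45 1.141 3.39
vertex 0.852 0.714 4.364
vertex 1.158 -0.041 3.456
endloop
endfacet
facet normal 0.935 -0.245 -0.257
outer loop
vertex 1.45 1.141 3.39
vertex 1.158 -0.041 3.456
vertex 1.027 0.562 2.404
endloop
endfacet
facet normal 0.747 0.381 -0.544
outer loop
vertex 1.45 1.141 3.39
vertex 1.027 0.562 2.404
vertex 0.64 1.689 2.661
endloop
endfacet
facet normal 0.569 0.822 -0.014
outer loop
vertex 1.45 1.141 3.39
vertex 0.64 1.689 2.661
vertex 0.532 1.784 3.872
endloop
endfacet
facet normal 0.645 0.470 0.602
outer loop
vertex 1.45 1.141 3.39
vertex 0.532 1.784 3.872
vertex 0.852 0.714 4.364
endloop
endfacet
facet normal 0.369 -0.650 0.665
outer loop
vertex 1.158 -0.041 3.456
vertex 0.852 0.714 4.364
vertex 0.06 -0.129 3.979
endloop
endfacet
facet normal 0.471 -0.738 -0.482
outer loop
vertex 1.027 0.562 2.404
vertex 1.158 -0.041 3.456
vertex 0.168 -0.224 2.768
endloop
endfacet
facet normal 0.169 0.274 -0.947
outer loop
vertex 0.64 1.689 2.661
vertex 1.027 0.562 2.404
vertex -0.152 0.846 2.276
endloop
endfacet
facet normal -0.121 0.989 -0.088
outer loop
vertex 0.532 1.784 3.872
vertex 0.64 1.689 2.661
vertex -0.458 1.601 3.184
endloop
endfacet
facet normal 0.002 0.418 0.908
outer loop
vertex 0.852 0.714 4.364
vertex 0.532 1.784 3.872
vertex -0.327 0.998 4.236
endloop
endfacet

endsolid


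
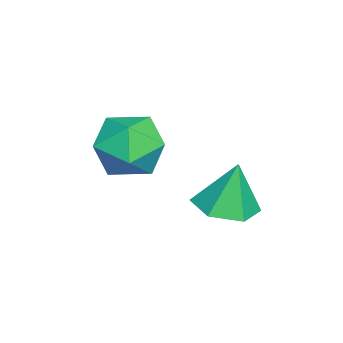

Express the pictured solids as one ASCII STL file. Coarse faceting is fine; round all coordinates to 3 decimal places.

solid 
facet normal -0.658 -0.731 0.180
outer loop
vertex 0.588 -1.165 0.811
vertex 1.195 -1.772 0.564
vertex 1.143 -1.515 1.418
endloop
endfacet
facet normal -0.775 -0.173 0.608
outer loop
vertex 0.588 -1.165 0.811
vertex 1.143 -1.515 1.418
vertex 0.959 -0.64 1.433
endloop
endfacet
facet normal -0.896 0.398 0.198
outer loop
vertex 0.588 -1.165 0.811
vertex 0.959 -0.64 1.433
vertex 0.898 -0.357 0.587
endloop
endfacet
facet normal -0.854 0.193 -0.484
outer loop
vertex 0.588 -1.165 0.811
vertex 0.898 -0.357 0.587
vertex 1.044 -1.056 0.05
endloop
endfacet
facet normal -0.707 -0.505 -0.496
outer loop
vertex 0.588 -1.165 0.811
vertex 1.044 -1.056 0.05
vertex 1.195 -1.772 0.564
endloop
endfacet
facet normal -0.179 -0.055 0.982
outer loop
vertex 0.959 -0.64 1.433
vertex 1.143 -1.515 1.418
vertex 1.796 -0.924 1.57
endloop
endfacet
facet normal 0.010 -0.957 0.289
outer loop
vertex 1.143 -1.515 1.418
vertex 1.195 -1.772 0.564
vertex 1.942 -1.623 1.033
endloop
endfacet
facet normal -0.069 -0.591 -0.803
outer loop
vertex 1.195 -1.772 0.564
vertex 1.044 -1.056 0.05
vertex 1.881 -1.34 0.187
endloop
endfacet
facet normal -0.305 0.539 -0.785
outer loop
vertex 1.044 -1.056 0.05
vertex 0.898 -0.357 0.587
vertex 1.697 -0.465 0.202
endloop
endfacet
facet normal -0.374 0.871 0.318
outer loop
vertex 0.898 -0.357 0.587
vertex 0.959 -0.64 1.433
vertex 1.645 -0.208 1.056
endloop
endfacet
facet normal 0.854 -0.193 0.484
outer loop
vertex 2.252 -0.815 0.809
vertex 1.796 -0.924 1.57
vertex 1.942 -1.623 1.033
endloop
endfacet
facet normal 0.896 -0.398 -0.198
outer loop
vertex 2.252 -0.815 0.809
vertex 1.942 -1.623 1.033
vertex 1.881 -1.34 0.187
endloop
endfacet
facet normal 0.775 0.173 -0.608
outer loop
vertex 2.252 -0.815 0.809
vertex 1.881 -1.34 0.187
vertex 1.697 -0.465 0.202
endloop
endfacet
facet normal 0.658 0.731 -0.180
outer loop
vertex 2.252 -0.815 0.809
vertex 1.697 -0.465 0.202
vertex 1.645 -0.208 1.056
endloop
endfacet
facet normal 0.707 0.505 0.496
outer loop
vertex 2.252 -0.815 0.809
vertex 1.645 -0.208 1.056
vertex 1.796 -0.924 1.57
endloop
endfacet
facet normal 0.305 -0.539 0.785
outer loop
vertex 1.942 -1.623 1.033
vertex 1.796 -0.924 1.57
vertex 1.143 -1.515 1.418
endloop
endfacet
facet normal 0.374 -0.871 -0.318
outer loop
vertex 1.881 -1.34 0.187
vertex 1.942 -1.623 1.033
vertex 1.195 -1.772 0.564
endloop
endfacet
facet normal 0.179 0.055 -0.982
outer loop
vertex 1.697 -0.465 0.202
vertex 1.881 -1.34 0.187
vertex 1.044 -1.056 0.05
endloop
endfacet
facet normal -0.010 0.957 -0.289
outer loop
vertex 1.645 -0.208 1.056
vertex 1.697 -0.465 0.202
vertex 0.898 -0.357 0.587
endloop
endfacet
facet normal 0.069 0.591 0.803
outer loop
vertex 1.796 -0.924 1.57
vertex 1.645 -0.208 1.056
vertex 0.959 -0.64 1.433
endloop
endfacet
facet normal 0.059 -0.198 -0.978
outer loop
vertex 1.596 0.668 -1.021
vertex 0.888 0.925 -1.116
vertex 1.476 1.402 -1.177
endloop
endfacet
facet normal 0.846 0.240 0.476
outer loop
vertex 1.596 0.668 -1.021
vertex 1.476 1.402 -1.177
vertex 0.812 1.175 0.116
endloop
endfacet
facet normal 0.060 -0.199 -0.978
outer loop
vertex 1.476 1.402 -1.177
vertex 0.888 0.925 -1.116
vertex 0.768 1.659 -1.273
endloop
endfacet
facet normal 0.288 0.907 0.307
outer loop
vertex 1.476 1.402 -1.177
vertex 0.768 1.659 -1.273
vertex 0.812 1.175 0.116
endloop
endfacet
facet normal 0.060 -0.199 -0.978
outer loop
vertex 0.768 1.659 -1.273
vertex 0.888 0.925 -1.116
vertex 0.179 1.182 -1.212
endloop
endfacet
facet normal -0.586 0.759 0.283
outer loop
vertex 0.768 1.659 -1.273
vertex 0.179 1.182 -1.212
vertex 0.812 1.175 0.116
endloop
endfacet
facet normal 0.061 -0.198 -0.978
outer loop
vertex 0.179 1.182 -1.212
vertex 0.888 0.925 -1.116
vertex 0.299 0.448 -1.056
endloop
endfacet
facet normal -0.901 -0.056 0.429
outer loop
vertex 0.179 1.182 -1.212
vertex 0.299 0.448 -1.056
vertex 0.812 1.175 0.116
endloop
endfacet
facet normal 0.061 -0.198 -0.978
outer loop
vertex 0.299 0.448 -1.056
vertex 0.888 0.925 -1.116
vertex 1.008 0.191 -0.96
endloop
endfacet
facet normal -0.343 -0.723 0.599
outer loop
vertex 0.299 0.448 -1.056
vertex 1.008 0.191 -0.96
vertex 0.812 1.175 0.116
endloop
endfacet
facet normal 0.059 -0.198 -0.978
outer loop
vertex 1.008 0.191 -0.96
vertex 0.888 0.925 -1.116
vertex 1.596 0.668 -1.021
endloop
endfacet
facet normal 0.531 -0.575 0.623
outer loop
vertex 1.008 0.191 -0.96
vertex 1.596 0.668 -1.021
vertex 0.812 1.175 0.116
endloop
endfacet

endsolid


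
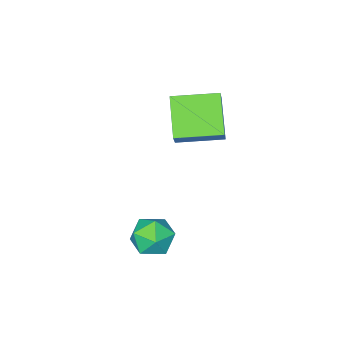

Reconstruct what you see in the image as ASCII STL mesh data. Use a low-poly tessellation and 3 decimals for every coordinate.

solid 
facet normal -0.451 -0.647 0.615
outer loop
vertex -0.421 -4.365 -0.315
vertex -1.639 -3.385 -0.178
vertex -0.848 -4.79 -1.075
endloop
endfacet
facet normal 0.776 -0.624 -0.087
outer loop
vertex -0.141 -3.775 -2.042
vertex -0.421 -4.365 -0.315
vertex -0.848 -4.79 -1.075
endloop
endfacet
facet normal -0.451 -0.647 0.615
outer loop
vertex -0.848 -4.79 -1.075
vertex -1.639 -3.385 -0.178
vertex -2.067 -3.81 -0.938
endloop
endfacet
facet normal -0.441 -0.439 -0.783
outer loop
vertex -2.067 -3.81 -0.938
vertex -0.141 -3.775 -2.042
vertex -0.848 -4.79 -1.075
endloop
endfacet
facet normal 0.441 0.439 0.783
outer loop
vertex -0.421 -4.365 -0.315
vertex -0.932 -2.37 -1.145
vertex -1.639 -3.385 -0.178
endloop
endfacet
facet normal 0.776 -0.625 -0.088
outer loop
vertex 0.287 -3.35 -1.282
vertex -0.421 -4.365 -0.315
vertex -0.141 -3.775 -2.042
endloop
endfacet
facet normal 0.441 0.439 0.783
outer loop
vertex 0.287 -3.35 -1.282
vertex -0.932 -2.37 -1.145
vertex -0.421 -4.365 -0.315
endloop
endfacet
facet normal -0.776 0.624 0.088
outer loop
vertex -1.639 -3.385 -0.178
vertex -0.932 -2.37 -1.145
vertex -2.067 -3.81 -0.938
endloop
endfacet
facet normal -0.441 -0.439 -0.783
outer loop
vertex -1.359 -2.795 -1.905
vertex -0.141 -3.775 -2.042
vertex -2.067 -3.81 -0.938
endloop
endfacet
facet normal -0.776 0.624 0.087
outer loop
vertex -2.067 -3.81 -0.938
vertex -0.932 -2.37 -1.145
vertex -1.359 -2.795 -1.905
endloop
endfacet
facet normal 0.451 0.646 -0.615
outer loop
vertex -1.359 -2.795 -1.905
vertex 0.287 -3.35 -1.282
vertex -0.141 -3.775 -2.042
endloop
endfacet
facet normal 0.451 0.647 -0.615
outer loop
vertex -0.932 -2.37 -1.145
vertex 0.287 -3.35 -1.282
vertex -1.359 -2.795 -1.905
endloop
endfacet
facet normal -0.672 0.199 0.714
outer loop
vertex 1.959 -1.256 -3.44
vertex 1.742 -2.003 -3.436
vertex 2.313 -1.761 -2.966
endloop
endfacet
facet normal -0.112 0.637 0.763
outer loop
vertex 1.959 -1.256 -3.44
vertex 2.313 -1.761 -2.966
vertex 2.731 -1.229 -3.349
endloop
endfacet
facet normal -0.052 0.988 0.144
outer loop
vertex 1.959 -1.256 -3.44
vertex 2.731 -1.229 -3.349
vertex 2.419 -1.142 -4.057
endloop
endfacet
facet normal -0.575 0.766 -0.287
outer loop
vertex 1.959 -1.256 -3.44
vertex 2.419 -1.142 -4.057
vertex 1.808 -1.621 -4.111
endloop
endfacet
facet normal -0.958 0.279 0.064
outer loop
vertex 1.959 -1.256 -3.44
vertex 1.808 -1.621 -4.111
vertex 1.742 -2.003 -3.436
endloop
endfacet
facet normal 0.473 0.239 0.848
outer loop
vertex 2.731 -1.229 -3.349
vertex 2.313 -1.761 -2.966
vertex 2.992 -1.959 -3.289
endloop
endfacet
facet normal -0.433 -0.471 0.768
outer loop
vertex 2.313 -1.761 -2.966
vertex 1.742 -2.003 -3.436
vertex 2.381 -2.438 -3.343
endloop
endfacet
facet normal -0.896 -0.343 -0.282
outer loop
vertex 1.742 -2.003 -3.436
vertex 1.808 -1.621 -4.111
vertex 2.069 -2.351 -4.051
endloop
endfacet
facet normal -0.275 0.447 -0.851
outer loop
vertex 1.808 -1.621 -4.111
vertex 2.419 -1.142 -4.057
vertex 2.487 -1.819 -4.434
endloop
endfacet
facet normal 0.571 0.806 -0.153
outer loop
vertex 2.419 -1.142 -4.057
vertex 2.731 -1.229 -3.349
vertex 3.058 -1.577 -3.964
endloop
endfacet
facet normal 0.575 -0.766 0.287
outer loop
vertex 2.841 -2.324 -3.96
vertex 2.992 -1.959 -3.289
vertex 2.381 -2.438 -3.343
endloop
endfacet
facet normal 0.052 -0.988 -0.144
outer loop
vertex 2.841 -2.324 -3.96
vertex 2.381 -2.438 -3.343
vertex 2.069 -2.351 -4.051
endloop
endfacet
facet normal 0.112 -0.637 -0.763
outer loop
vertex 2.841 -2.324 -3.96
vertex 2.069 -2.351 -4.051
vertex 2.487 -1.819 -4.434
endloop
endfacet
facet normal 0.672 -0.199 -0.714
outer loop
vertex 2.841 -2.324 -3.96
vertex 2.487 -1.819 -4.434
vertex 3.058 -1.577 -3.964
endloop
endfacet
facet normal 0.958 -0.279 -0.064
outer loop
vertex 2.841 -2.324 -3.96
vertex 3.058 -1.577 -3.964
vertex 2.992 -1.959 -3.289
endloop
endfacet
facet normal 0.275 -0.447 0.851
outer loop
vertex 2.381 -2.438 -3.343
vertex 2.992 -1.959 -3.289
vertex 2.313 -1.761 -2.966
endloop
endfacet
facet normal -0.571 -0.806 0.153
outer loop
vertex 2.069 -2.351 -4.051
vertex 2.381 -2.438 -3.343
vertex 1.742 -2.003 -3.436
endloop
endfacet
facet normal -0.473 -0.239 -0.848
outer loop
vertex 2.487 -1.819 -4.434
vertex 2.069 -2.351 -4.051
vertex 1.808 -1.621 -4.111
endloop
endfacet
facet normal 0.433 0.471 -0.768
outer loop
vertex 3.058 -1.577 -3.964
vertex 2.487 -1.819 -4.434
vertex 2.419 -1.142 -4.057
endloop
endfacet
facet normal 0.896 0.343 0.282
outer loop
vertex 2.992 -1.959 -3.289
vertex 3.058 -1.577 -3.964
vertex 2.731 -1.229 -3.349
endloop
endfacet

endsolid


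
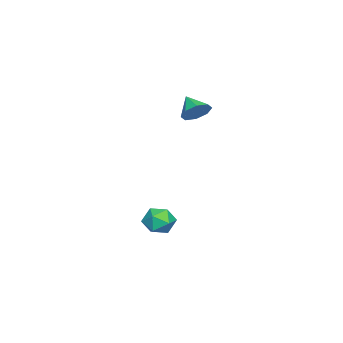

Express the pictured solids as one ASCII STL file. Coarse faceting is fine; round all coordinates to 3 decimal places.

solid 
facet normal 0.037 0.897 0.440
outer loop
vertex 1.369 -2.492 -3.487
vertex 1.654 -2.889 -2.702
vertex 2.273 -2.607 -3.329
endloop
endfacet
facet normal 0.166 0.951 -0.260
outer loop
vertex 1.369 -2.492 -3.487
vertex 2.273 -2.607 -3.329
vertex 1.926 -2.776 -4.17
endloop
endfacet
facet normal -0.397 0.686 -0.609
outer loop
vertex 1.369 -2.492 -3.487
vertex 1.926 -2.776 -4.17
vertex 1.092 -3.163 -4.062
endloop
endfacet
facet normal -0.874 0.469 -0.126
outer loop
vertex 1.369 -2.492 -3.487
vertex 1.092 -3.163 -4.062
vertex 0.924 -3.232 -3.155
endloop
endfacet
facet normal -0.606 0.599 0.523
outer loop
vertex 1.369 -2.492 -3.487
vertex 0.924 -3.232 -3.155
vertex 1.654 -2.889 -2.702
endloop
endfacet
facet normal 0.732 0.544 -0.411
outer loop
vertex 1.926 -2.776 -4.17
vertex 2.273 -2.607 -3.329
vertex 2.556 -3.348 -3.805
endloop
endfacet
facet normal 0.521 0.457 0.720
outer loop
vertex 2.273 -2.607 -3.329
vertex 1.654 -2.889 -2.702
vertex 2.388 -3.417 -2.898
endloop
endfacet
facet normal -0.518 -0.026 0.855
outer loop
vertex 1.654 -2.889 -2.702
vertex 0.924 -3.232 -3.155
vertex 1.554 -3.804 -2.79
endloop
endfacet
facet normal -0.951 -0.239 -0.194
outer loop
vertex 0.924 -3.232 -3.155
vertex 1.092 -3.163 -4.062
vertex 1.207 -3.973 -3.631
endloop
endfacet
facet normal -0.179 0.114 -0.977
outer loop
vertex 1.092 -3.163 -4.062
vertex 1.926 -2.776 -4.17
vertex 1.826 -3.691 -4.258
endloop
endfacet
facet normal 0.874 -0.469 0.126
outer loop
vertex 2.111 -4.088 -3.473
vertex 2.556 -3.348 -3.805
vertex 2.388 -3.417 -2.898
endloop
endfacet
facet normal 0.397 -0.686 0.609
outer loop
vertex 2.111 -4.088 -3.473
vertex 2.388 -3.417 -2.898
vertex 1.554 -3.804 -2.79
endloop
endfacet
facet normal -0.166 -0.951 0.260
outer loop
vertex 2.111 -4.088 -3.473
vertex 1.554 -3.804 -2.79
vertex 1.207 -3.973 -3.631
endloop
endfacet
facet normal -0.037 -0.897 -0.440
outer loop
vertex 2.111 -4.088 -3.473
vertex 1.207 -3.973 -3.631
vertex 1.826 -3.691 -4.258
endloop
endfacet
facet normal 0.606 -0.599 -0.523
outer loop
vertex 2.111 -4.088 -3.473
vertex 1.826 -3.691 -4.258
vertex 2.556 -3.348 -3.805
endloop
endfacet
facet normal 0.951 0.239 0.194
outer loop
vertex 2.388 -3.417 -2.898
vertex 2.556 -3.348 -3.805
vertex 2.273 -2.607 -3.329
endloop
endfacet
facet normal 0.179 -0.114 0.977
outer loop
vertex 1.554 -3.804 -2.79
vertex 2.388 -3.417 -2.898
vertex 1.654 -2.889 -2.702
endloop
endfacet
facet normal -0.732 -0.544 0.411
outer loop
vertex 1.207 -3.973 -3.631
vertex 1.554 -3.804 -2.79
vertex 0.924 -3.232 -3.155
endloop
endfacet
facet normal -0.521 -0.457 -0.720
outer loop
vertex 1.826 -3.691 -4.258
vertex 1.207 -3.973 -3.631
vertex 1.092 -3.163 -4.062
endloop
endfacet
facet normal 0.518 0.026 -0.855
outer loop
vertex 2.556 -3.348 -3.805
vertex 1.826 -3.691 -4.258
vertex 1.926 -2.776 -4.17
endloop
endfacet
facet normal 0.555 0.593 -0.583
outer loop
vertex 0.053 -2.69 2.999
vertex -0.428 -2.034 3.209
vertex 0.271 -2.382 3.52
endloop
endfacet
facet normal 0.358 -0.862 0.359
outer loop
vertex 0.053 -2.69 2.999
vertex 0.271 -2.382 3.52
vertex -1.132 -2.786 3.951
endloop
endfacet
facet normal 0.555 0.592 -0.585
outer loop
vertex 0.271 -2.382 3.52
vertex -0.428 -2.034 3.209
vertex 0.08 -1.869 3.858
endloop
endfacet
facet normal 0.374 -0.409 0.832
outer loop
vertex 0.271 -2.382 3.52
vertex 0.08 -1.869 3.858
vertex -1.132 -2.786 3.951
endloop
endfacet
facet normal 0.554 0.593 -0.585
outer loop
vertex 0.08 -1.869 3.858
vertex -0.428 -2.034 3.209
vertex -0.409 -1.453 3.816
endloop
endfacet
facet normal 0.000 0.101 0.995
outer loop
vertex 0.08 -1.869 3.858
vertex -0.409 -1.453 3.816
vertex -1.132 -2.786 3.951
endloop
endfacet
facet normal 0.556 0.592 -0.584
outer loop
vertex -0.409 -1.453 3.816
vertex -0.428 -2.034 3.209
vertex -0.908 -1.377 3.418
endloop
endfacet
facet normal -0.544 0.371 0.753
outer loop
vertex -0.409 -1.453 3.816
vertex -0.908 -1.377 3.418
vertex -1.132 -2.786 3.951
endloop
endfacet
facet normal 0.555 0.591 -0.585
outer loop
vertex -0.908 -1.377 3.418
vertex -0.428 -2.034 3.209
vertex -1.127 -1.686 2.898
endloop
endfacet
facet normal -0.937 0.244 0.250
outer loop
vertex -0.908 -1.377 3.418
vertex -1.127 -1.686 2.898
vertex -1.132 -2.786 3.951
endloop
endfacet
facet normal 0.555 0.593 -0.583
outer loop
vertex -1.127 -1.686 2.898
vertex -0.428 -2.034 3.209
vertex -0.935 -2.198 2.56
endloop
endfacet
facet normal -0.952 -0.210 -0.223
outer loop
vertex -1.127 -1.686 2.898
vertex -0.935 -2.198 2.56
vertex -1.132 -2.786 3.951
endloop
endfacet
facet normal 0.555 0.593 -0.584
outer loop
vertex -0.935 -2.198 2.56
vertex -0.428 -2.034 3.209
vertex -0.447 -2.614 2.602
endloop
endfacet
facet normal -0.579 -0.718 -0.386
outer loop
vertex -0.935 -2.198 2.56
vertex -0.447 -2.614 2.602
vertex -1.132 -2.786 3.951
endloop
endfacet
facet normal 0.554 0.593 -0.584
outer loop
vertex -0.447 -2.614 2.602
vertex -0.428 -2.034 3.209
vertex 0.053 -2.69 2.999
endloop
endfacet
facet normal -0.036 -0.989 -0.144
outer loop
vertex -0.447 -2.614 2.602
vertex 0.053 -2.69 2.999
vertex -1.132 -2.786 3.951
endloop
endfacet

endsolid


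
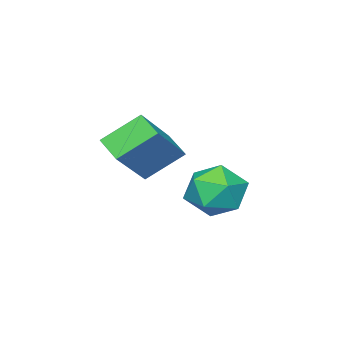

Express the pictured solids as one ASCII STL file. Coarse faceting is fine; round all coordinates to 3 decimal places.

solid 
facet normal -0.614 0.502 0.609
outer loop
vertex 3.142 2.812 5.268
vertex 3.446 3.749 4.802
vertex 1.606 2.619 3.879
endloop
endfacet
facet normal -0.279 -0.860 0.428
outer loop
vertex 2.594 1.811 2.898
vertex 3.142 2.812 5.268
vertex 1.606 2.619 3.879
endloop
endfacet
facet normal -0.614 0.502 0.609
outer loop
vertex 1.606 2.619 3.879
vertex 3.446 3.749 4.802
vertex 1.91 3.557 3.413
endloop
endfacet
facet normal -0.739 -0.092 -0.668
outer loop
vertex 1.91 3.557 3.413
vertex 2.594 1.811 2.898
vertex 1.606 2.619 3.879
endloop
endfacet
facet normal 0.739 0.092 0.668
outer loop
vertex 3.142 2.812 5.268
vertex 4.434 2.941 3.821
vertex 3.446 3.749 4.802
endloop
endfacet
facet normal -0.279 -0.860 0.428
outer loop
vertex 4.13 2.003 4.287
vertex 3.142 2.812 5.268
vertex 2.594 1.811 2.898
endloop
endfacet
facet normal 0.739 0.092 0.668
outer loop
vertex 4.13 2.003 4.287
vertex 4.434 2.941 3.821
vertex 3.142 2.812 5.268
endloop
endfacet
facet normal 0.279 0.860 -0.427
outer loop
vertex 3.446 3.749 4.802
vertex 4.434 2.941 3.821
vertex 1.91 3.557 3.413
endloop
endfacet
facet normal -0.739 -0.092 -0.668
outer loop
vertex 2.898 2.748 2.432
vertex 2.594 1.811 2.898
vertex 1.91 3.557 3.413
endloop
endfacet
facet normal 0.279 0.860 -0.428
outer loop
vertex 1.91 3.557 3.413
vertex 4.434 2.941 3.821
vertex 2.898 2.748 2.432
endloop
endfacet
facet normal 0.614 -0.502 -0.609
outer loop
vertex 2.898 2.748 2.432
vertex 4.13 2.003 4.287
vertex 2.594 1.811 2.898
endloop
endfacet
facet normal 0.614 -0.502 -0.609
outer loop
vertex 4.434 2.941 3.821
vertex 4.13 2.003 4.287
vertex 2.898 2.748 2.432
endloop
endfacet
facet normal -0.188 0.628 0.755
outer loop
vertex -0.485 4.186 1.571
vertex -0.022 3.43 2.315
vertex 0.645 4.232 1.814
endloop
endfacet
facet normal -0.072 0.986 0.148
outer loop
vertex -0.485 4.186 1.571
vertex 0.645 4.232 1.814
vertex 0.281 4.369 0.725
endloop
endfacet
facet normal -0.551 0.766 -0.333
outer loop
vertex -0.485 4.186 1.571
vertex 0.281 4.369 0.725
vertex -0.61 3.653 0.552
endloop
endfacet
facet normal -0.962 0.271 -0.024
outer loop
vertex -0.485 4.186 1.571
vertex -0.61 3.653 0.552
vertex -0.798 3.073 1.535
endloop
endfacet
facet normal -0.738 0.187 0.649
outer loop
vertex -0.485 4.186 1.571
vertex -0.798 3.073 1.535
vertex -0.022 3.43 2.315
endloop
endfacet
facet normal 0.577 0.811 -0.091
outer loop
vertex 0.281 4.369 0.725
vertex 0.645 4.232 1.814
vertex 1.218 3.727 0.945
endloop
endfacet
facet normal 0.390 0.232 0.891
outer loop
vertex 0.645 4.232 1.814
vertex -0.022 3.43 2.315
vertex 1.03 3.147 1.928
endloop
endfacet
facet normal -0.500 -0.483 0.719
outer loop
vertex -0.022 3.43 2.315
vertex -0.798 3.073 1.535
vertex 0.139 2.431 1.755
endloop
endfacet
facet normal -0.863 -0.345 -0.369
outer loop
vertex -0.798 3.073 1.535
vertex -0.61 3.653 0.552
vertex -0.225 2.568 0.666
endloop
endfacet
facet normal -0.197 0.455 -0.868
outer loop
vertex -0.61 3.653 0.552
vertex 0.281 4.369 0.725
vertex 0.442 3.37 0.165
endloop
endfacet
facet normal 0.962 -0.271 0.024
outer loop
vertex 0.905 2.614 0.909
vertex 1.218 3.727 0.945
vertex 1.03 3.147 1.928
endloop
endfacet
facet normal 0.551 -0.766 0.333
outer loop
vertex 0.905 2.614 0.909
vertex 1.03 3.147 1.928
vertex 0.139 2.431 1.755
endloop
endfacet
facet normal 0.072 -0.986 -0.148
outer loop
vertex 0.905 2.614 0.909
vertex 0.139 2.431 1.755
vertex -0.225 2.568 0.666
endloop
endfacet
facet normal 0.188 -0.628 -0.755
outer loop
vertex 0.905 2.614 0.909
vertex -0.225 2.568 0.666
vertex 0.442 3.37 0.165
endloop
endfacet
facet normal 0.738 -0.187 -0.649
outer loop
vertex 0.905 2.614 0.909
vertex 0.442 3.37 0.165
vertex 1.218 3.727 0.945
endloop
endfacet
facet normal 0.863 0.345 0.369
outer loop
vertex 1.03 3.147 1.928
vertex 1.218 3.727 0.945
vertex 0.645 4.232 1.814
endloop
endfacet
facet normal 0.197 -0.455 0.868
outer loop
vertex 0.139 2.431 1.755
vertex 1.03 3.147 1.928
vertex -0.022 3.43 2.315
endloop
endfacet
facet normal -0.577 -0.811 0.091
outer loop
vertex -0.225 2.568 0.666
vertex 0.139 2.431 1.755
vertex -0.798 3.073 1.535
endloop
endfacet
facet normal -0.390 -0.232 -0.891
outer loop
vertex 0.442 3.37 0.165
vertex -0.225 2.568 0.666
vertex -0.61 3.653 0.552
endloop
endfacet
facet normal 0.500 0.483 -0.719
outer loop
vertex 1.218 3.727 0.945
vertex 0.442 3.37 0.165
vertex 0.281 4.369 0.725
endloop
endfacet

endsolid


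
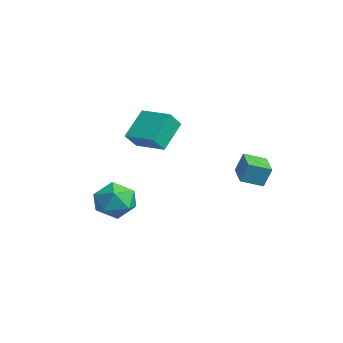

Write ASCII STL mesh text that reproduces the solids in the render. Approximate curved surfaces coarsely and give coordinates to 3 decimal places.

solid 
facet normal -0.837 -0.544 -0.057
outer loop
vertex -1.491 -1.292 0.616
vertex -2.33 -0.146 1.981
vertex -1.893 -0.585 -0.225
endloop
endfacet
facet normal 0.426 -0.582 -0.693
outer loop
vertex -0.37 0.406 -0.121
vertex -1.491 -1.292 0.616
vertex -1.893 -0.585 -0.225
endloop
endfacet
facet normal -0.837 -0.544 -0.057
outer loop
vertex -1.893 -0.585 -0.225
vertex -2.33 -0.146 1.981
vertex -2.732 0.561 1.14
endloop
endfacet
facet normal -0.344 0.604 -0.719
outer loop
vertex -2.732 0.561 1.14
vertex -0.37 0.406 -0.121
vertex -1.893 -0.585 -0.225
endloop
endfacet
facet normal 0.344 -0.604 0.719
outer loop
vertex -1.491 -1.292 0.616
vertex -0.807 0.845 2.085
vertex -2.33 -0.146 1.981
endloop
endfacet
facet normal 0.426 -0.582 -0.693
outer loop
vertex 0.032 -0.301 0.72
vertex -1.491 -1.292 0.616
vertex -0.37 0.406 -0.121
endloop
endfacet
facet normal 0.344 -0.604 0.719
outer loop
vertex 0.032 -0.301 0.72
vertex -0.807 0.845 2.085
vertex -1.491 -1.292 0.616
endloop
endfacet
facet normal -0.426 0.582 0.693
outer loop
vertex -2.33 -0.146 1.981
vertex -0.807 0.845 2.085
vertex -2.732 0.561 1.14
endloop
endfacet
facet normal -0.344 0.604 -0.719
outer loop
vertex -1.209 1.552 1.244
vertex -0.37 0.406 -0.121
vertex -2.732 0.561 1.14
endloop
endfacet
facet normal -0.426 0.582 0.693
outer loop
vertex -2.732 0.561 1.14
vertex -0.807 0.845 2.085
vertex -1.209 1.552 1.244
endloop
endfacet
facet normal 0.837 0.544 0.057
outer loop
vertex -1.209 1.552 1.244
vertex 0.032 -0.301 0.72
vertex -0.37 0.406 -0.121
endloop
endfacet
facet normal 0.837 0.544 0.057
outer loop
vertex -0.807 0.845 2.085
vertex 0.032 -0.301 0.72
vertex -1.209 1.552 1.244
endloop
endfacet
facet normal -0.965 0.239 -0.106
outer loop
vertex -0.579 -2.051 -3.841
vertex -0.853 -2.718 -2.845
vertex -0.571 -1.526 -2.729
endloop
endfacet
facet normal -0.546 0.759 -0.354
outer loop
vertex -0.579 -2.051 -3.841
vertex -0.571 -1.526 -2.729
vertex 0.317 -1.265 -3.538
endloop
endfacet
facet normal -0.131 0.483 -0.865
outer loop
vertex -0.579 -2.051 -3.841
vertex 0.317 -1.265 -3.538
vertex 0.585 -2.295 -4.154
endloop
endfacet
facet normal -0.294 -0.207 -0.933
outer loop
vertex -0.579 -2.051 -3.841
vertex 0.585 -2.295 -4.154
vertex -0.138 -3.194 -3.726
endloop
endfacet
facet normal -0.810 -0.359 -0.463
outer loop
vertex -0.579 -2.051 -3.841
vertex -0.138 -3.194 -3.726
vertex -0.853 -2.718 -2.845
endloop
endfacet
facet normal -0.124 0.976 0.179
outer loop
vertex 0.317 -1.265 -3.538
vertex -0.571 -1.526 -2.729
vertex 0.598 -1.446 -2.354
endloop
endfacet
facet normal -0.802 0.133 0.582
outer loop
vertex -0.571 -1.526 -2.729
vertex -0.853 -2.718 -2.845
vertex -0.125 -2.345 -1.926
endloop
endfacet
facet normal -0.551 -0.834 0.003
outer loop
vertex -0.853 -2.718 -2.845
vertex -0.138 -3.194 -3.726
vertex 0.143 -3.375 -2.542
endloop
endfacet
facet normal 0.283 -0.588 -0.757
outer loop
vertex -0.138 -3.194 -3.726
vertex 0.585 -2.295 -4.154
vertex 1.031 -3.114 -3.351
endloop
endfacet
facet normal 0.547 0.530 -0.648
outer loop
vertex 0.585 -2.295 -4.154
vertex 0.317 -1.265 -3.538
vertex 1.313 -1.922 -3.235
endloop
endfacet
facet normal 0.294 0.207 0.933
outer loop
vertex 1.039 -2.589 -2.239
vertex 0.598 -1.446 -2.354
vertex -0.125 -2.345 -1.926
endloop
endfacet
facet normal 0.131 -0.483 0.865
outer loop
vertex 1.039 -2.589 -2.239
vertex -0.125 -2.345 -1.926
vertex 0.143 -3.375 -2.542
endloop
endfacet
facet normal 0.546 -0.759 0.354
outer loop
vertex 1.039 -2.589 -2.239
vertex 0.143 -3.375 -2.542
vertex 1.031 -3.114 -3.351
endloop
endfacet
facet normal 0.965 -0.239 0.106
outer loop
vertex 1.039 -2.589 -2.239
vertex 1.031 -3.114 -3.351
vertex 1.313 -1.922 -3.235
endloop
endfacet
facet normal 0.810 0.359 0.463
outer loop
vertex 1.039 -2.589 -2.239
vertex 1.313 -1.922 -3.235
vertex 0.598 -1.446 -2.354
endloop
endfacet
facet normal -0.283 0.588 0.757
outer loop
vertex -0.125 -2.345 -1.926
vertex 0.598 -1.446 -2.354
vertex -0.571 -1.526 -2.729
endloop
endfacet
facet normal -0.547 -0.530 0.648
outer loop
vertex 0.143 -3.375 -2.542
vertex -0.125 -2.345 -1.926
vertex -0.853 -2.718 -2.845
endloop
endfacet
facet normal 0.124 -0.976 -0.179
outer loop
vertex 1.031 -3.114 -3.351
vertex 0.143 -3.375 -2.542
vertex -0.138 -3.194 -3.726
endloop
endfacet
facet normal 0.802 -0.133 -0.582
outer loop
vertex 1.313 -1.922 -3.235
vertex 1.031 -3.114 -3.351
vertex 0.585 -2.295 -4.154
endloop
endfacet
facet normal 0.551 0.834 -0.003
outer loop
vertex 0.598 -1.446 -2.354
vertex 1.313 -1.922 -3.235
vertex 0.317 -1.265 -3.538
endloop
endfacet
facet normal -0.977 0.194 0.093
outer loop
vertex 1.929 3.692 0.011
vertex 2.117 4.829 -0.389
vertex 1.752 3.331 -1.098
endloop
endfacet
facet normal -0.154 -0.932 0.328
outer loop
vertex 3.363 3.011 -1.251
vertex 1.929 3.692 0.011
vertex 1.752 3.331 -1.098
endloop
endfacet
facet normal -0.977 0.194 0.093
outer loop
vertex 1.752 3.331 -1.098
vertex 2.117 4.829 -0.389
vertex 1.94 4.468 -1.498
endloop
endfacet
facet normal -0.150 -0.306 -0.940
outer loop
vertex 1.94 4.468 -1.498
vertex 3.363 3.011 -1.251
vertex 1.752 3.331 -1.098
endloop
endfacet
facet normal 0.150 0.306 0.940
outer loop
vertex 1.929 3.692 0.011
vertex 3.728 4.509 -0.542
vertex 2.117 4.829 -0.389
endloop
endfacet
facet normal -0.154 -0.932 0.328
outer loop
vertex 3.54 3.372 -0.142
vertex 1.929 3.692 0.011
vertex 3.363 3.011 -1.251
endloop
endfacet
facet normal 0.150 0.306 0.940
outer loop
vertex 3.54 3.372 -0.142
vertex 3.728 4.509 -0.542
vertex 1.929 3.692 0.011
endloop
endfacet
facet normal 0.154 0.932 -0.328
outer loop
vertex 2.117 4.829 -0.389
vertex 3.728 4.509 -0.542
vertex 1.94 4.468 -1.498
endloop
endfacet
facet normal -0.150 -0.306 -0.940
outer loop
vertex 3.551 4.148 -1.651
vertex 3.363 3.011 -1.251
vertex 1.94 4.468 -1.498
endloop
endfacet
facet normal 0.154 0.932 -0.328
outer loop
vertex 1.94 4.468 -1.498
vertex 3.728 4.509 -0.542
vertex 3.551 4.148 -1.651
endloop
endfacet
facet normal 0.977 -0.194 -0.093
outer loop
vertex 3.551 4.148 -1.651
vertex 3.54 3.372 -0.142
vertex 3.363 3.011 -1.251
endloop
endfacet
facet normal 0.977 -0.194 -0.093
outer loop
vertex 3.728 4.509 -0.542
vertex 3.54 3.372 -0.142
vertex 3.551 4.148 -1.651
endloop
endfacet

endsolid
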